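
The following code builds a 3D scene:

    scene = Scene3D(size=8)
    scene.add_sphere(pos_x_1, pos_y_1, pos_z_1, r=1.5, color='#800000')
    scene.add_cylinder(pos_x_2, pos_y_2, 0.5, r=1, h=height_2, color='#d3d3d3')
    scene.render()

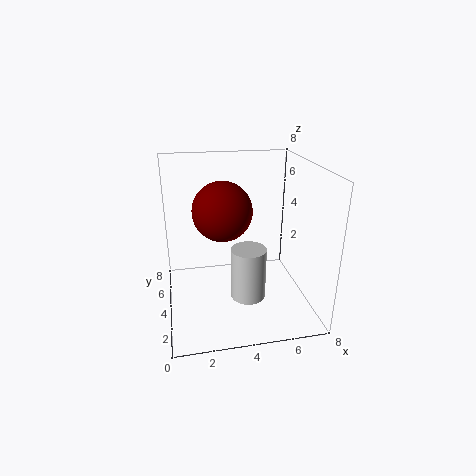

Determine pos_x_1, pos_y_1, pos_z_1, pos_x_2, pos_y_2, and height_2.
pos_x_1 = 3
pos_y_1 = 3
pos_z_1 = 6
pos_x_2 = 4.5
pos_y_2 = 3.5
height_2 = 3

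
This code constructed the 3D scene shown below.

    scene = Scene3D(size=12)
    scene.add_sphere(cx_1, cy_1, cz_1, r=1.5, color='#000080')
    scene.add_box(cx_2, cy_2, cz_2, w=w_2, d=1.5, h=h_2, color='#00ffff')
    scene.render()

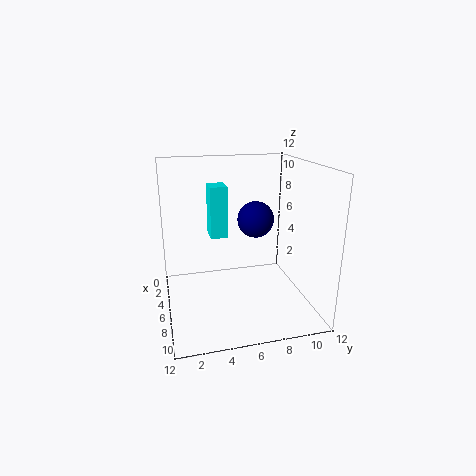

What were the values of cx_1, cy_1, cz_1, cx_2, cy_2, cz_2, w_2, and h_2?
cx_1 = 6; cy_1 = 7.5; cz_1 = 7.5; cx_2 = 2.5; cy_2 = 4; cz_2 = 5.5; w_2 = 2; h_2 = 4.5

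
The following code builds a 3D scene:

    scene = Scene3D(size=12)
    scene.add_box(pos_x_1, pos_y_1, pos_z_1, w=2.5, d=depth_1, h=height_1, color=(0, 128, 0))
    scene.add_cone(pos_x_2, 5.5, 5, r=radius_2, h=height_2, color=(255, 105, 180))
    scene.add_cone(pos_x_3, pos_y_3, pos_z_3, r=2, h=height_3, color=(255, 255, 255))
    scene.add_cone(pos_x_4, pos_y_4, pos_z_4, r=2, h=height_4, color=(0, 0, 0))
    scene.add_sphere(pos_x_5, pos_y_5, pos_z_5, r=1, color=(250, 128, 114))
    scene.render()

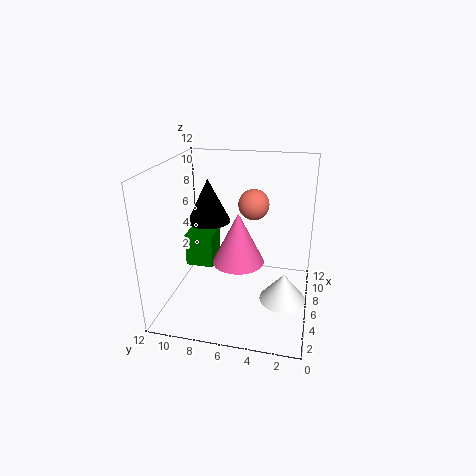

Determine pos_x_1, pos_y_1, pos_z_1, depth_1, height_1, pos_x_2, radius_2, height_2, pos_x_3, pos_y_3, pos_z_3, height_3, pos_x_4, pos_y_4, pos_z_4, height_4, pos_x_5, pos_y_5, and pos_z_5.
pos_x_1 = 6.5, pos_y_1 = 8.5, pos_z_1 = 2.5, depth_1 = 2.5, height_1 = 3, pos_x_2 = 4, radius_2 = 2, height_2 = 4, pos_x_3 = 6, pos_y_3 = 2, pos_z_3 = 0.5, height_3 = 2.5, pos_x_4 = 9, pos_y_4 = 9.5, pos_z_4 = 6, height_4 = 4, pos_x_5 = 2, pos_y_5 = 4, pos_z_5 = 10.5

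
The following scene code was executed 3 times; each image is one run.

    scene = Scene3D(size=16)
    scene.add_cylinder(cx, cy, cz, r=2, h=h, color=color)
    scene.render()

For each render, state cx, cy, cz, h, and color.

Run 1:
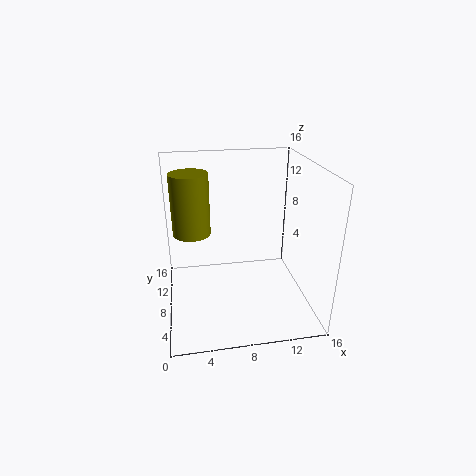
cx = 3
cy = 8
cz = 9
h = 6.5
color = 'olive'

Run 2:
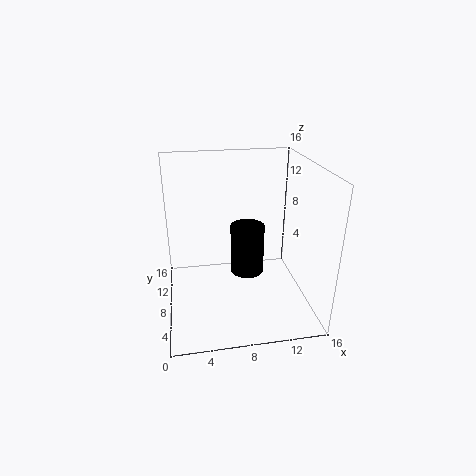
cx = 9.5
cy = 10
cz = 2.5
h = 6
color = 'black'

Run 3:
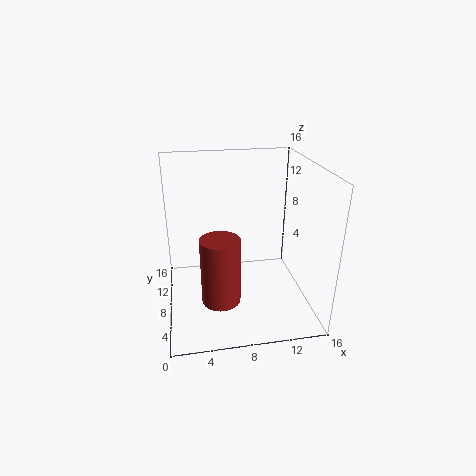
cx = 5.5
cy = 4
cz = 3
h = 7
color = 'brown'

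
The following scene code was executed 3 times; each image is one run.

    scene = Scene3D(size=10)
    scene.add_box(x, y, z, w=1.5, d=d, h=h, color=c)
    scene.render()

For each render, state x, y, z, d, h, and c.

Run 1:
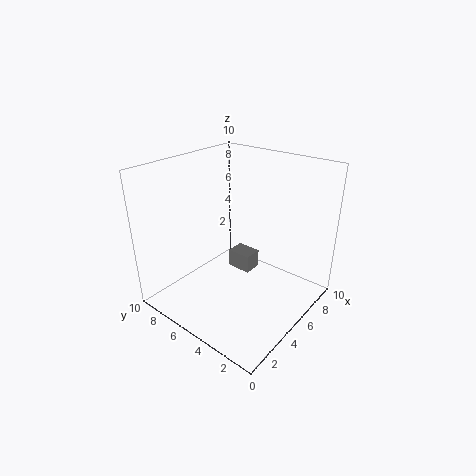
x = 7.5
y = 6
z = 0.25
d = 2
h = 1.5
c = 'gray'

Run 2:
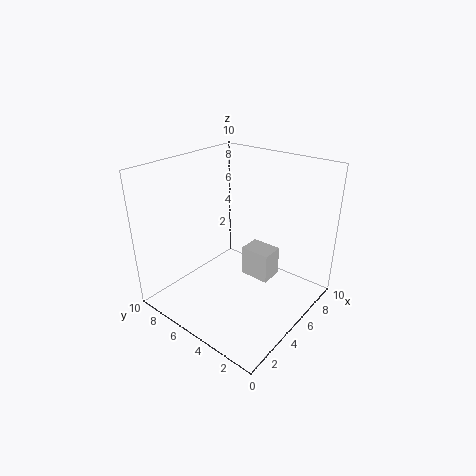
x = 4.5
y = 2.25
z = 2.75
d = 2
h = 2
c = 'lightgray'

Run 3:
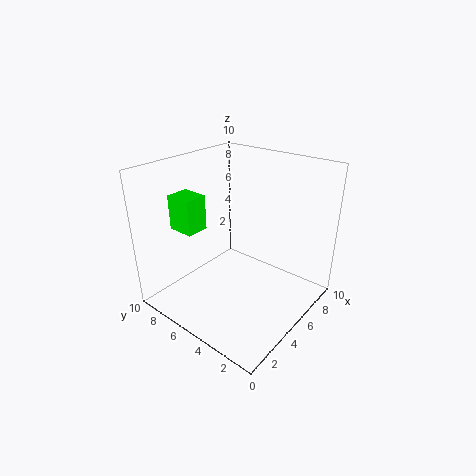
x = 1.5
y = 6
z = 6.25
d = 1.75
h = 2.25
c = 'lime'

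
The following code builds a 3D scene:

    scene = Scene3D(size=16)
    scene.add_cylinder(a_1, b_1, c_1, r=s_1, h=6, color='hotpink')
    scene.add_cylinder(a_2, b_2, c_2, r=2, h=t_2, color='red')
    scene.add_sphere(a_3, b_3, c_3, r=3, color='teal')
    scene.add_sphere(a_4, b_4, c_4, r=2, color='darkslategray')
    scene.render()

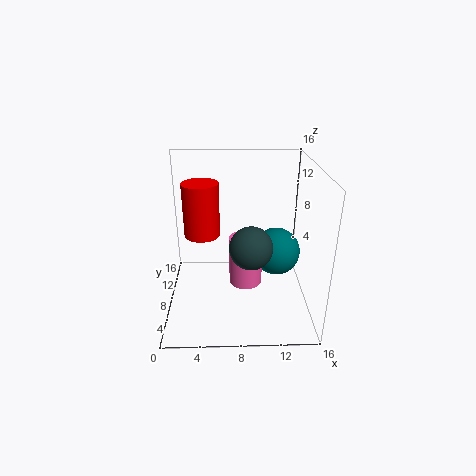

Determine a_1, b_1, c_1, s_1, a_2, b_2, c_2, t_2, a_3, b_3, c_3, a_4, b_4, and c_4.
a_1 = 9
b_1 = 10
c_1 = 1
s_1 = 2
a_2 = 4
b_2 = 9
c_2 = 8
t_2 = 6
a_3 = 13
b_3 = 12
c_3 = 4
a_4 = 9
b_4 = 2
c_4 = 10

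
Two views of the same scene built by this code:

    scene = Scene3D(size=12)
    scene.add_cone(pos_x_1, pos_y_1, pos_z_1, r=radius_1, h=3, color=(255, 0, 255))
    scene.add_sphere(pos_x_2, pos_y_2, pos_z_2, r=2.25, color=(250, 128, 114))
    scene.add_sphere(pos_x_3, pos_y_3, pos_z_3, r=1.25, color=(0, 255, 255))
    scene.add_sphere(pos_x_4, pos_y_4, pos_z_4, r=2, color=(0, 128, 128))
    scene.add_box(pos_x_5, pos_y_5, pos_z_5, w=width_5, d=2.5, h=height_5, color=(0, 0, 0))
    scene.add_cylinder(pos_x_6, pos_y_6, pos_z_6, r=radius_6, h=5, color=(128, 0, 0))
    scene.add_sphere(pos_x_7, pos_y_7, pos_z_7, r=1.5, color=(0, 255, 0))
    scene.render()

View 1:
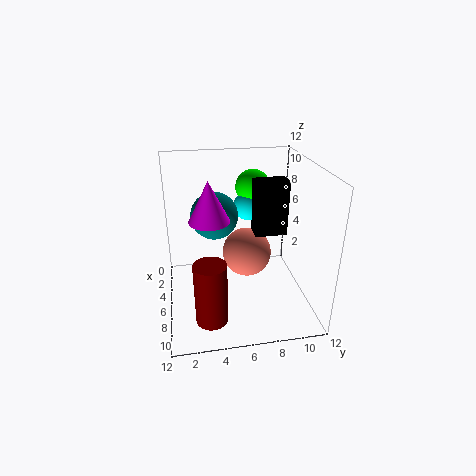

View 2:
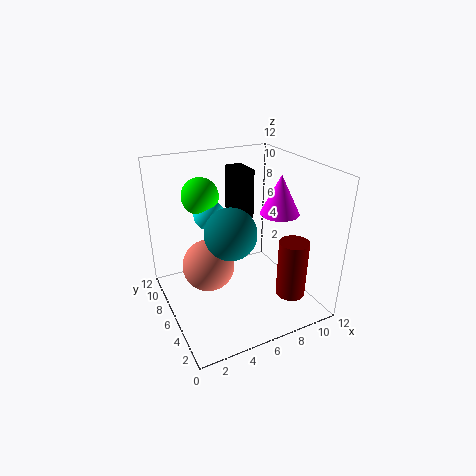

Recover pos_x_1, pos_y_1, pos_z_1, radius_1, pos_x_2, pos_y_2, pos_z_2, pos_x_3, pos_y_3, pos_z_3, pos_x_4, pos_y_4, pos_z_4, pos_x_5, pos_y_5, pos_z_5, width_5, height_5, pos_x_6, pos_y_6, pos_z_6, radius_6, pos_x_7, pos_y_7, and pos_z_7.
pos_x_1 = 8.25, pos_y_1 = 3.5, pos_z_1 = 8.75, radius_1 = 1.5, pos_x_2 = 3.75, pos_y_2 = 7.25, pos_z_2 = 3.25, pos_x_3 = 4, pos_y_3 = 7.25, pos_z_3 = 8, pos_x_4 = 4.5, pos_y_4 = 4.25, pos_z_4 = 7.5, pos_x_5 = 6.5, pos_y_5 = 7, pos_z_5 = 7, width_5 = 1.5, height_5 = 4.25, pos_x_6 = 9.75, pos_y_6 = 3.25, pos_z_6 = 1, radius_6 = 1.25, pos_x_7 = 3.5, pos_y_7 = 7.75, pos_z_7 = 9.5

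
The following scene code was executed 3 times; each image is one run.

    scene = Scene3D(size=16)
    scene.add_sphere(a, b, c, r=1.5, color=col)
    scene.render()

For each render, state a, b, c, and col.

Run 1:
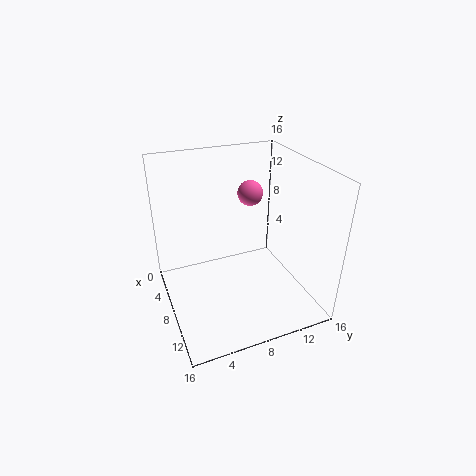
a = 4.5; b = 11; c = 11.5; col = 'hotpink'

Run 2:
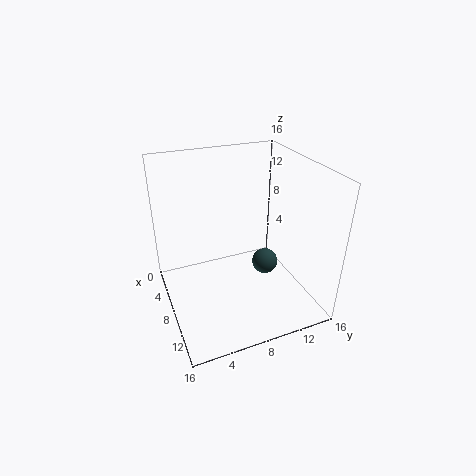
a = 8; b = 11.5; c = 4; col = 'darkslategray'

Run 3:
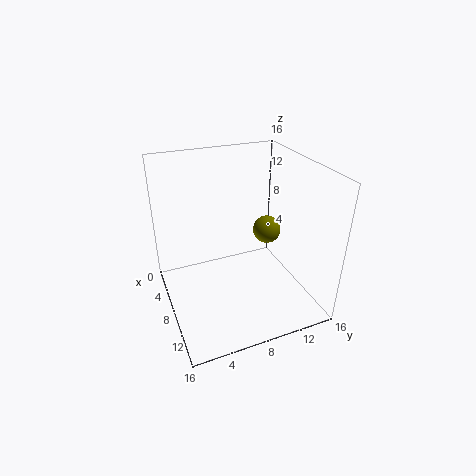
a = 9; b = 11; c = 9; col = 'olive'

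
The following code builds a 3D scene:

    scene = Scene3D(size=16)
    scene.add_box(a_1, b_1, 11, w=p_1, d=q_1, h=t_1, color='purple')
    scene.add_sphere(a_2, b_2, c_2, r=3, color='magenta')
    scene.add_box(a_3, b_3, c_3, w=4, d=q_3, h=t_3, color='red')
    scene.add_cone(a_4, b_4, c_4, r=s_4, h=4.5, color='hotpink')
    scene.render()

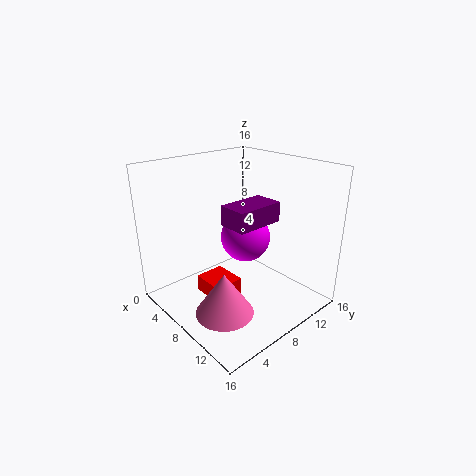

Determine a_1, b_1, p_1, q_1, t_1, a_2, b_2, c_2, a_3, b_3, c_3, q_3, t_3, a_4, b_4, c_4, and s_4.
a_1 = 9.5, b_1 = 4.5, p_1 = 3, q_1 = 5, t_1 = 2, a_2 = 6, b_2 = 11, c_2 = 6.5, a_3 = 4, b_3 = 5, c_3 = 0.5, q_3 = 3.5, t_3 = 2, a_4 = 11, b_4 = 3.5, c_4 = 2, s_4 = 3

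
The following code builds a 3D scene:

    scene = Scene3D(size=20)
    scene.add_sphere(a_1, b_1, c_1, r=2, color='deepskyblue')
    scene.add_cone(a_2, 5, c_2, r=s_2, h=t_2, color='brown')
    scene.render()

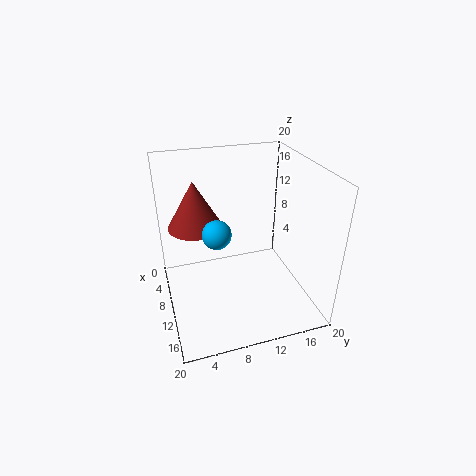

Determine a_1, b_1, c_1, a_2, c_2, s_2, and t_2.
a_1 = 10; b_1 = 7; c_1 = 11; a_2 = 5; c_2 = 10; s_2 = 4; t_2 = 7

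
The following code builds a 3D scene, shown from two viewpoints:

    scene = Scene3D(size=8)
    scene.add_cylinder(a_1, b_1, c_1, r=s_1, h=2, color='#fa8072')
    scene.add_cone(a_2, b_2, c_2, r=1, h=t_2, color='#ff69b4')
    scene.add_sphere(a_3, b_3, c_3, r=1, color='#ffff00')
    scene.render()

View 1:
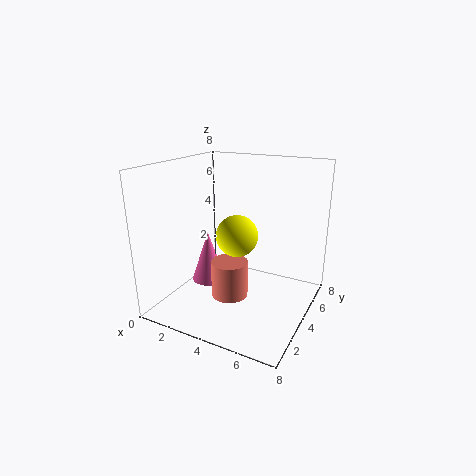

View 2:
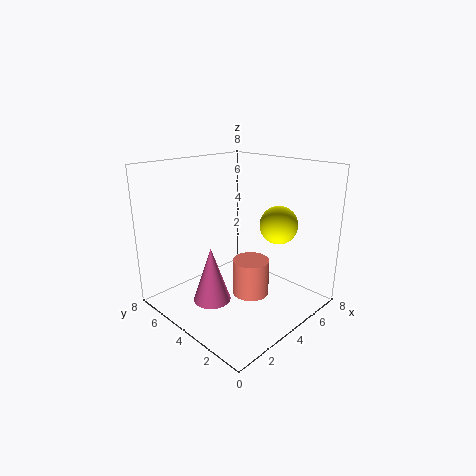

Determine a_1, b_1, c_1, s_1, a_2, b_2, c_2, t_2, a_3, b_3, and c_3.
a_1 = 4
b_1 = 3
c_1 = 1
s_1 = 1
a_2 = 2
b_2 = 4
c_2 = 1
t_2 = 3
a_3 = 5
b_3 = 2
c_3 = 5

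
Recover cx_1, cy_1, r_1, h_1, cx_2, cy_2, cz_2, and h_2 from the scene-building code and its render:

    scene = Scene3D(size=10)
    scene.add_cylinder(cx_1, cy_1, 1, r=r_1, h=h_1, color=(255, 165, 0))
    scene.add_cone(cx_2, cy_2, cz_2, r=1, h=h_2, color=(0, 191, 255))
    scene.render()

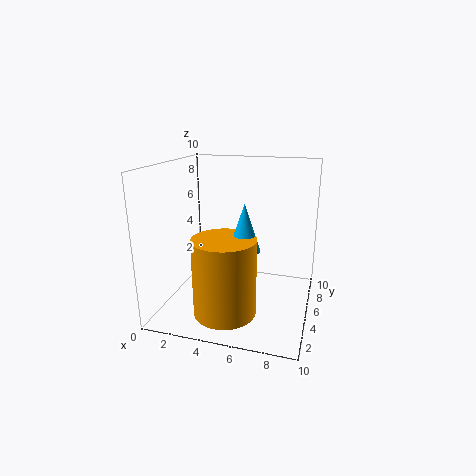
cx_1 = 5, cy_1 = 2, r_1 = 2, h_1 = 5, cx_2 = 6, cy_2 = 3, cz_2 = 5, h_2 = 3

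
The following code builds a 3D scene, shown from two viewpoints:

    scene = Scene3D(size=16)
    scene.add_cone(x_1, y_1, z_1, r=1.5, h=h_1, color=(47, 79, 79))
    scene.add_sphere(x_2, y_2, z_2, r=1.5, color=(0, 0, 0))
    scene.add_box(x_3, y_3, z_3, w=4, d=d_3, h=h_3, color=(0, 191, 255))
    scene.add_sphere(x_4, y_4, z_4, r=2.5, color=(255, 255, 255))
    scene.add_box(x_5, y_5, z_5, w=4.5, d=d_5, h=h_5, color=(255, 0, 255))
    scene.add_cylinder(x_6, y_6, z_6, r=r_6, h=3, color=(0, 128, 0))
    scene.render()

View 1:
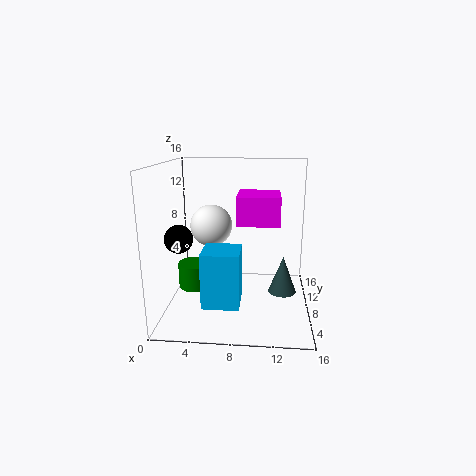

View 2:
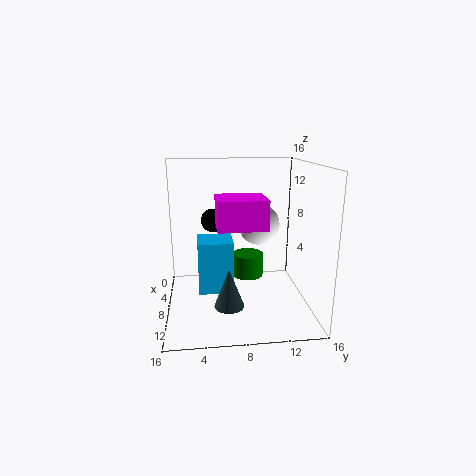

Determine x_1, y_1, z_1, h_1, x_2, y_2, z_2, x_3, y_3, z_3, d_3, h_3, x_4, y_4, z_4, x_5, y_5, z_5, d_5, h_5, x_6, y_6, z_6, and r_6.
x_1 = 13; y_1 = 6.5; z_1 = 2.5; h_1 = 4; x_2 = 2; y_2 = 5.5; z_2 = 8.5; x_3 = 4.5; y_3 = 3.5; z_3 = 1.5; d_3 = 4; h_3 = 6; x_4 = 4.5; y_4 = 11; z_4 = 8.5; x_5 = 8; y_5 = 5.5; z_5 = 10; d_5 = 5; h_5 = 3; x_6 = 2.5; y_6 = 10; z_6 = 1; r_6 = 2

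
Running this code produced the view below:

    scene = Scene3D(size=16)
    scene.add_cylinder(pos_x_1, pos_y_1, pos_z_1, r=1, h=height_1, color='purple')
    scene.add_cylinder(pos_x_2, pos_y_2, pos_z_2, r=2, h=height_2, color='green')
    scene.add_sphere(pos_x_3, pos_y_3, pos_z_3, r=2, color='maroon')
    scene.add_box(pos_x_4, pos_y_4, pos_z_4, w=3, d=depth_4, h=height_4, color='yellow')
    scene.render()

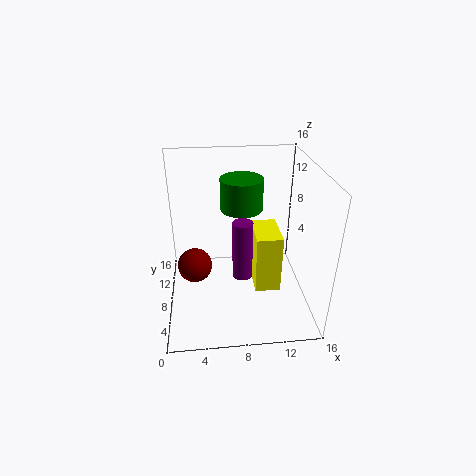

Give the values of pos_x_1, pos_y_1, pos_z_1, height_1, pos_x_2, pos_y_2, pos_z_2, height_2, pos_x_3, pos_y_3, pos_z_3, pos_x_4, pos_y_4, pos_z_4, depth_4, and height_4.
pos_x_1 = 8, pos_y_1 = 4, pos_z_1 = 6, height_1 = 6, pos_x_2 = 8, pos_y_2 = 5, pos_z_2 = 13, height_2 = 3, pos_x_3 = 3, pos_y_3 = 9, pos_z_3 = 4, pos_x_4 = 10, pos_y_4 = 7, pos_z_4 = 1, depth_4 = 5, height_4 = 7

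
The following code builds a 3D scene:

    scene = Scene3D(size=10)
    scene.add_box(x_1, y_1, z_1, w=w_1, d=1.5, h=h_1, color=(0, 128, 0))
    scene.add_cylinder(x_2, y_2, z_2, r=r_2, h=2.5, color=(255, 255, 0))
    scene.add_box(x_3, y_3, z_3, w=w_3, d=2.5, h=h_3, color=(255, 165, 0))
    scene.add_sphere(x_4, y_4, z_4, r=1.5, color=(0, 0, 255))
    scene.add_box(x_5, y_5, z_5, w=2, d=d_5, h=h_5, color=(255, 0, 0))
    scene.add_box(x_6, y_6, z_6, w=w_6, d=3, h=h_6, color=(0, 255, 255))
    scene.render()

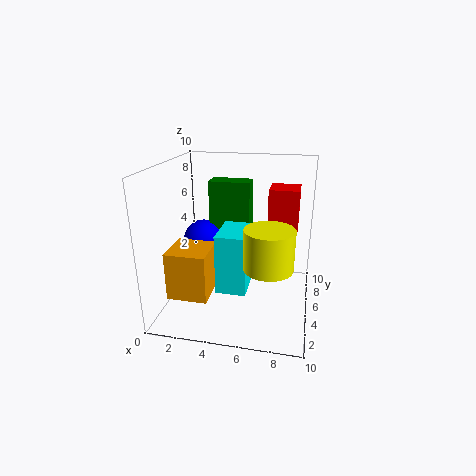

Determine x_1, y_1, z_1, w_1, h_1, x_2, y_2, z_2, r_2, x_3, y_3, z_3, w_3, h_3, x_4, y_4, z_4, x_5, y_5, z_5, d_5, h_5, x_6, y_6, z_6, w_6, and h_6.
x_1 = 2.5; y_1 = 6.5; z_1 = 4; w_1 = 3; h_1 = 4.5; x_2 = 7.5; y_2 = 2; z_2 = 4.5; r_2 = 1.5; x_3 = 1.5; y_3 = 0.5; z_3 = 2.5; w_3 = 2.5; h_3 = 3; x_4 = 2; y_4 = 6.5; z_4 = 4; x_5 = 7; y_5 = 5; z_5 = 5.5; d_5 = 2; h_5 = 3; x_6 = 4; y_6 = 2.5; z_6 = 2; w_6 = 2; h_6 = 4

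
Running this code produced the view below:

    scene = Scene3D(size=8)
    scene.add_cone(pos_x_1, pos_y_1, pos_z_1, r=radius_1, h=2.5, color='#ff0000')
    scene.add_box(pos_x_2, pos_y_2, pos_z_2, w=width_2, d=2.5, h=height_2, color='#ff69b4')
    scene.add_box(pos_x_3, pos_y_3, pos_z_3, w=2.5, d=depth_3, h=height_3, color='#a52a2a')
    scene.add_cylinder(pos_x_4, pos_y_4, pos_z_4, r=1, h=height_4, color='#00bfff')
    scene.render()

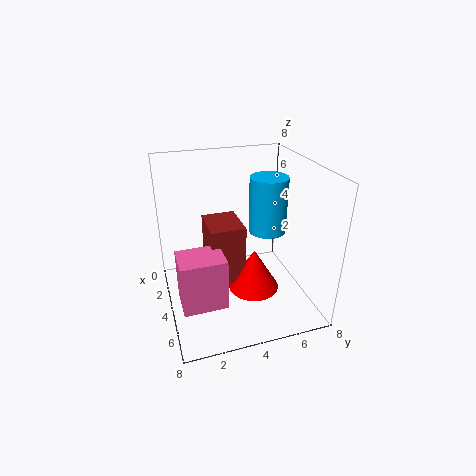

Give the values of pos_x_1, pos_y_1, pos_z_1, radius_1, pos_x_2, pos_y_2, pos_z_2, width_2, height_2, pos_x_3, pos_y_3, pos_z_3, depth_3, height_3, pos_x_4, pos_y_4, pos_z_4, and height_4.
pos_x_1 = 4, pos_y_1 = 5, pos_z_1 = 0.5, radius_1 = 1.5, pos_x_2 = 3.5, pos_y_2 = 0.5, pos_z_2 = 0.5, width_2 = 2, height_2 = 3, pos_x_3 = 1.5, pos_y_3 = 2.5, pos_z_3 = 1, depth_3 = 2, height_3 = 3.5, pos_x_4 = 4.5, pos_y_4 = 5.5, pos_z_4 = 4.5, height_4 = 3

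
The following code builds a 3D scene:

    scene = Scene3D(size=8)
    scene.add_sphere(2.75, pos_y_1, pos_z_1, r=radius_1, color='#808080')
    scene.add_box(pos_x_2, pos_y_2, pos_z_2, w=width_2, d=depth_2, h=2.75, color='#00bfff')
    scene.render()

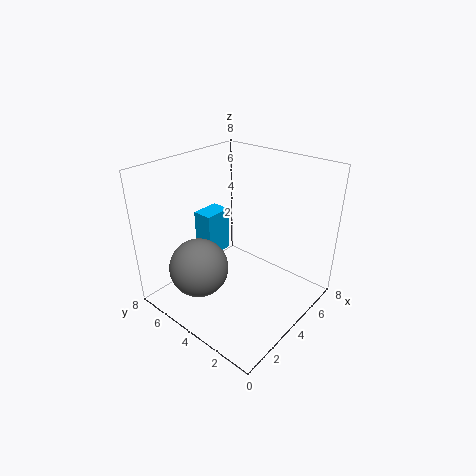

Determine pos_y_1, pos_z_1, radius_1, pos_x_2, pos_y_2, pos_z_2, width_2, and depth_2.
pos_y_1 = 6, pos_z_1 = 1.75, radius_1 = 1.75, pos_x_2 = 4, pos_y_2 = 6.25, pos_z_2 = 1.75, width_2 = 1.75, depth_2 = 1.25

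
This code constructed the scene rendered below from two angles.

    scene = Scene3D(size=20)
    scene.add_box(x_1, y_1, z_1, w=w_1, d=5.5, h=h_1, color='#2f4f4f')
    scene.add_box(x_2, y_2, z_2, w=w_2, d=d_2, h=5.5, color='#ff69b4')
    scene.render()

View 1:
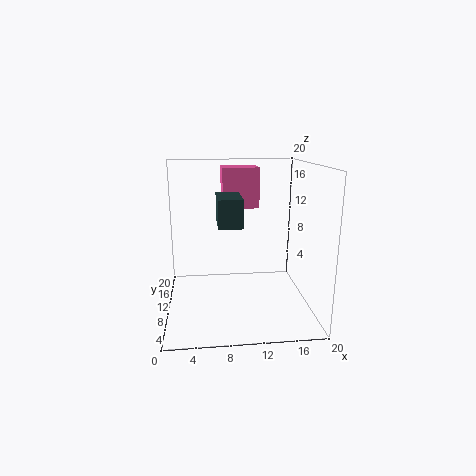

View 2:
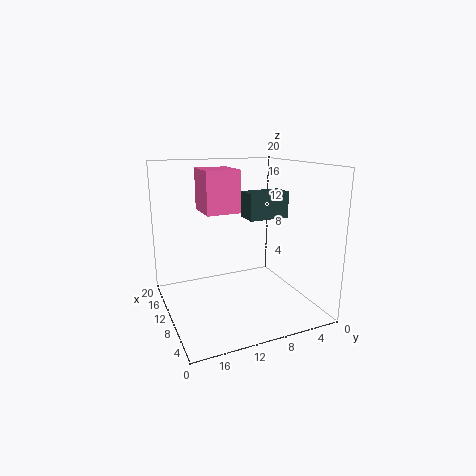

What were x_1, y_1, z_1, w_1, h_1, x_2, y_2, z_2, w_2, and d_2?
x_1 = 7; y_1 = 4; z_1 = 13; w_1 = 3; h_1 = 3.5; x_2 = 8; y_2 = 10.5; z_2 = 14; w_2 = 5; d_2 = 4.5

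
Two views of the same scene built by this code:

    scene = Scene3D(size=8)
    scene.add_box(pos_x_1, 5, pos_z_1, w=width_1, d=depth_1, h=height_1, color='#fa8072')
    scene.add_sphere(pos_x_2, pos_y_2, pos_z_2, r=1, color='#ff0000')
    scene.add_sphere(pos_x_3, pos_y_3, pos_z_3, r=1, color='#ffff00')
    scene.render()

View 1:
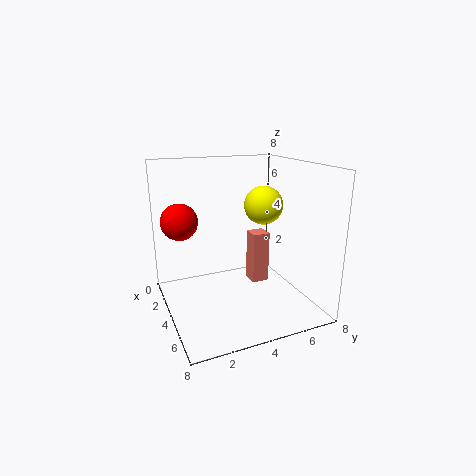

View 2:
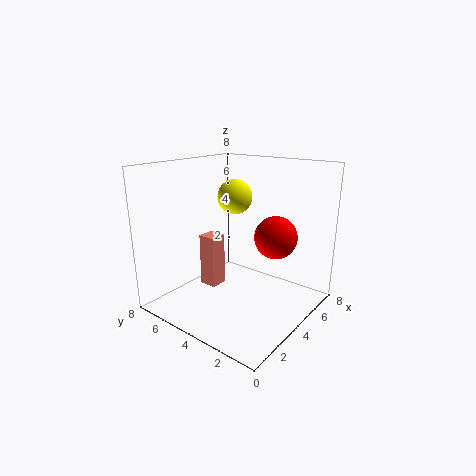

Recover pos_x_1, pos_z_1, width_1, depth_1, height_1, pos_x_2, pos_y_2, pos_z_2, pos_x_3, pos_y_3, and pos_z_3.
pos_x_1 = 3, pos_z_1 = 1, width_1 = 1, depth_1 = 1, height_1 = 3, pos_x_2 = 3, pos_y_2 = 1, pos_z_2 = 5, pos_x_3 = 5, pos_y_3 = 5, pos_z_3 = 6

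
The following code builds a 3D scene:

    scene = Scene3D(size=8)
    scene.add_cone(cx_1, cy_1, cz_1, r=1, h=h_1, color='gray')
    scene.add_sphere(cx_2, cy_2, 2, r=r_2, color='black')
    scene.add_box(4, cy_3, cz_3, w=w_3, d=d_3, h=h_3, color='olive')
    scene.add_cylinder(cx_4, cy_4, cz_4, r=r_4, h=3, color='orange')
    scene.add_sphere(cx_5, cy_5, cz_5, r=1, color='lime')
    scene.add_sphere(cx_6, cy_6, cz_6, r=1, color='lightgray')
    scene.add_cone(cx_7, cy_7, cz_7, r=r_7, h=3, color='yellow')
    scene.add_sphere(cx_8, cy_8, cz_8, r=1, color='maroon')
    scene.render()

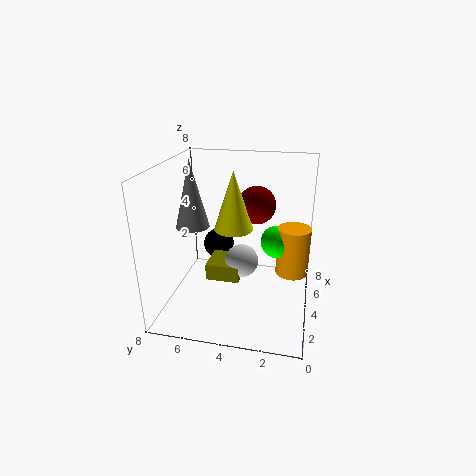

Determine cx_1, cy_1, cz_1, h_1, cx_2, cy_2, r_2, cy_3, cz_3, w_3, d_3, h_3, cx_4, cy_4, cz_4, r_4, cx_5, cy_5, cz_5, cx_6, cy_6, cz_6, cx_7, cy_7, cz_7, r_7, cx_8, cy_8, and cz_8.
cx_1 = 5, cy_1 = 7, cz_1 = 4, h_1 = 4, cx_2 = 7, cy_2 = 6, r_2 = 1, cy_3 = 4, cz_3 = 1, w_3 = 2, d_3 = 2, h_3 = 1, cx_4 = 6, cy_4 = 1, cz_4 = 1, r_4 = 1, cx_5 = 6, cy_5 = 2, cz_5 = 3, cx_6 = 5, cy_6 = 4, cz_6 = 2, cx_7 = 3, cy_7 = 4, cz_7 = 5, r_7 = 1, cx_8 = 4, cy_8 = 3, cz_8 = 6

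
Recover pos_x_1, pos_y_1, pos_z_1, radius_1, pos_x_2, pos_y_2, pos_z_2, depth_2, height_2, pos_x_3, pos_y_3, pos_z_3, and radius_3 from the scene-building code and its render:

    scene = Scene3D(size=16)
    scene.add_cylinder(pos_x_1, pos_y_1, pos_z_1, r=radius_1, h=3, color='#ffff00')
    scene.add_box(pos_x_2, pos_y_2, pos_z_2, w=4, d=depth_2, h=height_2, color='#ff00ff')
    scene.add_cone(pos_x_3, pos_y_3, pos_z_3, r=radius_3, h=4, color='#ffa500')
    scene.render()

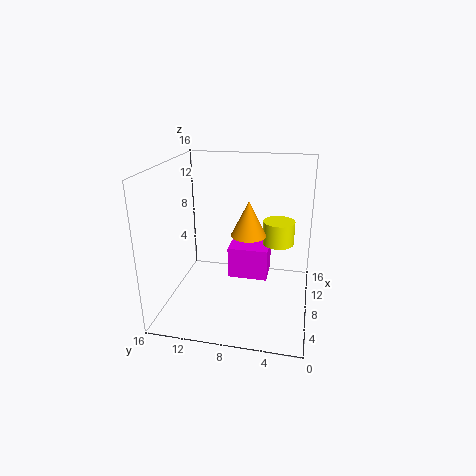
pos_x_1 = 14; pos_y_1 = 4; pos_z_1 = 5; radius_1 = 2; pos_x_2 = 11; pos_y_2 = 5; pos_z_2 = 1; depth_2 = 5; height_2 = 4; pos_x_3 = 9; pos_y_3 = 7; pos_z_3 = 8; radius_3 = 2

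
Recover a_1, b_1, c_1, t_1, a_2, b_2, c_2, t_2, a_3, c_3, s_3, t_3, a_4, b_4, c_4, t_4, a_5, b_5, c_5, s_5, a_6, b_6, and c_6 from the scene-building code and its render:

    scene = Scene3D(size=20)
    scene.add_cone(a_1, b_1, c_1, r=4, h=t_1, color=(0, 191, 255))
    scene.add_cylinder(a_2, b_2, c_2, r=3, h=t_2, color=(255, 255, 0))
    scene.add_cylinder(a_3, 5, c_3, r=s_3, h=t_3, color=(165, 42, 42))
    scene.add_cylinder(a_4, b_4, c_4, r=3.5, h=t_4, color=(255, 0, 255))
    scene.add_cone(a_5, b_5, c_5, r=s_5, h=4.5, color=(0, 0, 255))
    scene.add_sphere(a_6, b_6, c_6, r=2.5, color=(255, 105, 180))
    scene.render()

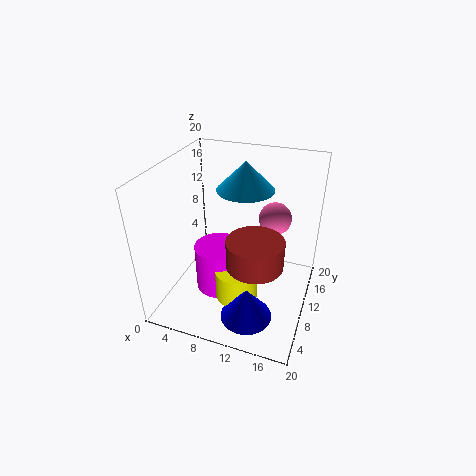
a_1 = 10; b_1 = 13; c_1 = 16; t_1 = 4; a_2 = 10.5; b_2 = 8; c_2 = 1.5; t_2 = 4.5; a_3 = 14; c_3 = 10; s_3 = 3.5; t_3 = 3.5; a_4 = 7; b_4 = 10; c_4 = 1; t_4 = 7; a_5 = 13; b_5 = 5; c_5 = 1; s_5 = 3.5; a_6 = 13.5; b_6 = 17; c_6 = 10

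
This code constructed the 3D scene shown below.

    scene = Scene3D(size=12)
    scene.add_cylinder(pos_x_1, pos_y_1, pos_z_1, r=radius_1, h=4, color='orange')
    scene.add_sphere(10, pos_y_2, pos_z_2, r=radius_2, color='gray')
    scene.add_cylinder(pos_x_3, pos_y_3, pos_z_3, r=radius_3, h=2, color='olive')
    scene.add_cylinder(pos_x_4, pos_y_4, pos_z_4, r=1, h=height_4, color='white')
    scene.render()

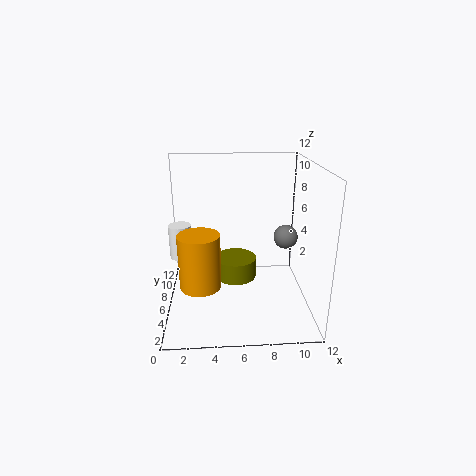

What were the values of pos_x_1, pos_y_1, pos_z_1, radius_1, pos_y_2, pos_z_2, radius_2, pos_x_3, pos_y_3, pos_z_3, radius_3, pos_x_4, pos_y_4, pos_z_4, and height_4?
pos_x_1 = 3
pos_y_1 = 2
pos_z_1 = 4
radius_1 = 1.5
pos_y_2 = 6
pos_z_2 = 6
radius_2 = 1
pos_x_3 = 6
pos_y_3 = 9.5
pos_z_3 = 0.5
radius_3 = 2
pos_x_4 = 1
pos_y_4 = 8
pos_z_4 = 3.5
height_4 = 3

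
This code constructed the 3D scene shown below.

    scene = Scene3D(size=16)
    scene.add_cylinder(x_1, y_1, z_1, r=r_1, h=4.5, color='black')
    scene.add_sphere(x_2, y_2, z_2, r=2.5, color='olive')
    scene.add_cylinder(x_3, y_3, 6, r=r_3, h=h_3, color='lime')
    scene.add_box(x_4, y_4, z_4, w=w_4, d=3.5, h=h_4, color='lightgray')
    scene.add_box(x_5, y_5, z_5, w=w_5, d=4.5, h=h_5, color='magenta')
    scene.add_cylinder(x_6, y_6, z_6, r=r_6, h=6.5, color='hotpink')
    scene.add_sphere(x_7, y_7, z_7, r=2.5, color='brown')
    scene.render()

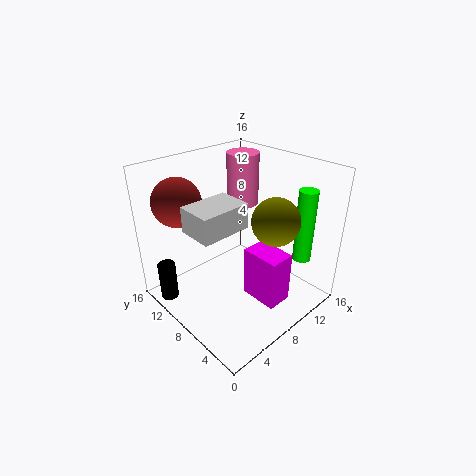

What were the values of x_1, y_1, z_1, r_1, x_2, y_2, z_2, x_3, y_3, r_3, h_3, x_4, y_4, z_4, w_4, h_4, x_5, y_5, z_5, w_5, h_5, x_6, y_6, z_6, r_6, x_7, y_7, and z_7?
x_1 = 1.5; y_1 = 13; z_1 = 0.5; r_1 = 1; x_2 = 9.5; y_2 = 4; z_2 = 11; x_3 = 12.5; y_3 = 2.5; r_3 = 1; h_3 = 8; x_4 = 1; y_4 = 4.5; z_4 = 11.5; w_4 = 5; h_4 = 2.5; x_5 = 8.5; y_5 = 3; z_5 = 0.5; w_5 = 3; h_5 = 6; x_6 = 13.5; y_6 = 13; z_6 = 9; r_6 = 2; x_7 = 2.5; y_7 = 11; z_7 = 13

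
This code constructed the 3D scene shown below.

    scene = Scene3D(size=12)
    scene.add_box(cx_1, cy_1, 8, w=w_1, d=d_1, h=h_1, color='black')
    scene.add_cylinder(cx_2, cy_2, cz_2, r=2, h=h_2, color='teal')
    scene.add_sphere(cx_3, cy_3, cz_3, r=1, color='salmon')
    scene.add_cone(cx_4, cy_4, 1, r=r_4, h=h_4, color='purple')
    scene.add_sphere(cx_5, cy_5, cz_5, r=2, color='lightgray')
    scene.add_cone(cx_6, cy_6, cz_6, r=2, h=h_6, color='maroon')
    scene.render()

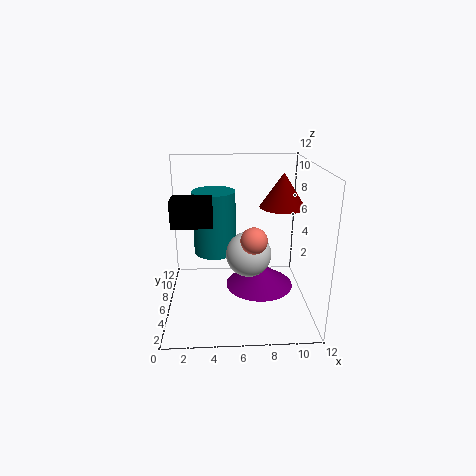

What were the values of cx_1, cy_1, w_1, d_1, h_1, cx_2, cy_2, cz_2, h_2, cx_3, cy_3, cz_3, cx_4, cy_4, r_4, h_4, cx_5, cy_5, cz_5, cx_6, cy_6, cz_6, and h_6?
cx_1 = 1; cy_1 = 3; w_1 = 3; d_1 = 2; h_1 = 2; cx_2 = 4; cy_2 = 10; cz_2 = 3; h_2 = 6; cx_3 = 7; cy_3 = 3; cz_3 = 7; cx_4 = 8; cy_4 = 7; r_4 = 3; h_4 = 2; cx_5 = 7; cy_5 = 7; cz_5 = 4; cx_6 = 10; cy_6 = 8; cz_6 = 8; h_6 = 3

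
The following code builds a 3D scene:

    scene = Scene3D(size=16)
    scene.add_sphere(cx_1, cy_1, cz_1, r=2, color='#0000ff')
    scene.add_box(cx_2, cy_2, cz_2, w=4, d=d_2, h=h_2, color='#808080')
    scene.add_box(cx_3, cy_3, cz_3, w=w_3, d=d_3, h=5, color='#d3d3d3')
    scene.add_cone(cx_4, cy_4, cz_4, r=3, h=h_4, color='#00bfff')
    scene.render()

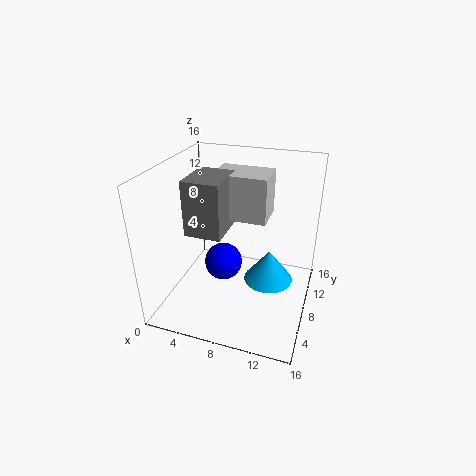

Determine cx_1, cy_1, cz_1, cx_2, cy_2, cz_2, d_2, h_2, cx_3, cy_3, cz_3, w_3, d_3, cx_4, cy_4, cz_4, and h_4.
cx_1 = 7
cy_1 = 6
cz_1 = 6
cx_2 = 3
cy_2 = 5
cz_2 = 9
d_2 = 5
h_2 = 6
cx_3 = 5
cy_3 = 8
cz_3 = 10
w_3 = 6
d_3 = 4
cx_4 = 11
cy_4 = 11
cz_4 = 1
h_4 = 4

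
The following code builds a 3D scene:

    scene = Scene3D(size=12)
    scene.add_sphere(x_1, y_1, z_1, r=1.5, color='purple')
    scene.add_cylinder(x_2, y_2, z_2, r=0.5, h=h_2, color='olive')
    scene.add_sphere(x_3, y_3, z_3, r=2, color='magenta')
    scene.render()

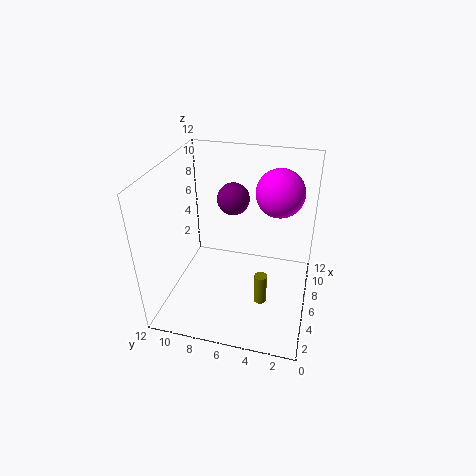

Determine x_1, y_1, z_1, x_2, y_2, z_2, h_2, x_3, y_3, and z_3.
x_1 = 10, y_1 = 7.5, z_1 = 7.5, x_2 = 3.5, y_2 = 3.5, z_2 = 2, h_2 = 2.5, x_3 = 8, y_3 = 3, z_3 = 9.5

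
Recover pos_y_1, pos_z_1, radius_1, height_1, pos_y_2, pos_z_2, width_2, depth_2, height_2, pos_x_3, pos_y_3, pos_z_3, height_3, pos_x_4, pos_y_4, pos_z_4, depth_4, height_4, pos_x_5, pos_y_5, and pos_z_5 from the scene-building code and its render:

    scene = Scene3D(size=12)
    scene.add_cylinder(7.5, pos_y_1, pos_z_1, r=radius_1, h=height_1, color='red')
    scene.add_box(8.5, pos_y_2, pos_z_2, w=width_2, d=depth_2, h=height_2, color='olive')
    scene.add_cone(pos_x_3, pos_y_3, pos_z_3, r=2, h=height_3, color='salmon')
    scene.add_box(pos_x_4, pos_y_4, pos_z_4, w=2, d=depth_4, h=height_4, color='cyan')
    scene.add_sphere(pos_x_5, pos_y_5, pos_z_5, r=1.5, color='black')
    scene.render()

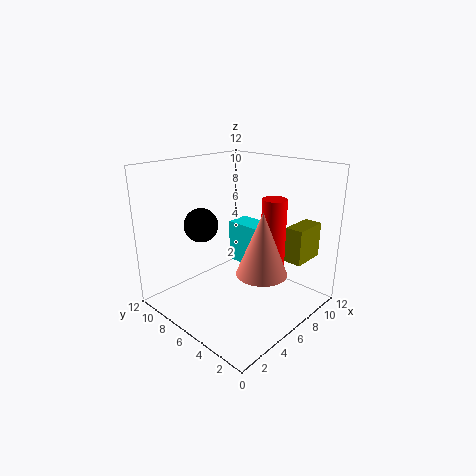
pos_y_1 = 3.5, pos_z_1 = 4, radius_1 = 1, height_1 = 5.5, pos_y_2 = 1.5, pos_z_2 = 4, width_2 = 3, depth_2 = 1.5, height_2 = 3, pos_x_3 = 5.5, pos_y_3 = 3, pos_z_3 = 4, height_3 = 5, pos_x_4 = 6.5, pos_y_4 = 4, pos_z_4 = 3.5, depth_4 = 3.5, height_4 = 3.5, pos_x_5 = 5, pos_y_5 = 9.5, pos_z_5 = 6.5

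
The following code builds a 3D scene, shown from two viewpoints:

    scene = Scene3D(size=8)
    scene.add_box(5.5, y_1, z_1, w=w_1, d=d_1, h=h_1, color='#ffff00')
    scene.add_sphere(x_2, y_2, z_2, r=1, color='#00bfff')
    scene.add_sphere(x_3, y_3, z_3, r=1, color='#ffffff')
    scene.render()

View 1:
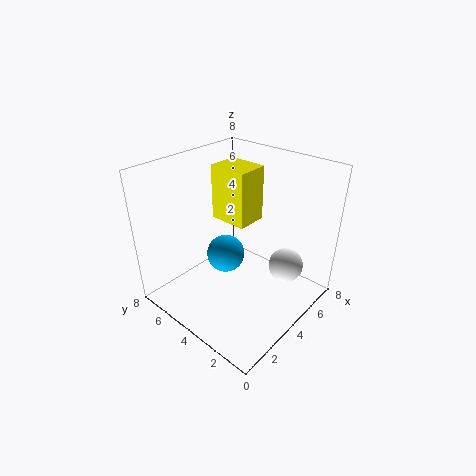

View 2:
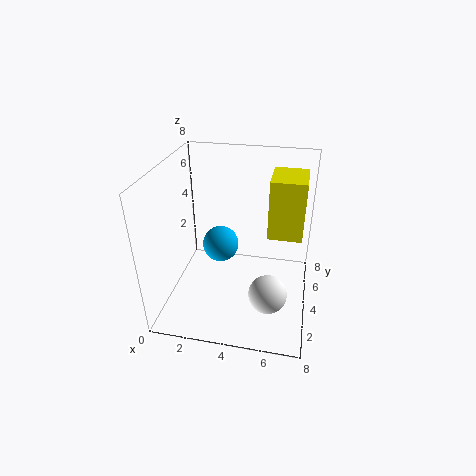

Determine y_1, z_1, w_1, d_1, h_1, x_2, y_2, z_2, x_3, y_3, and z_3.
y_1 = 5
z_1 = 3.5
w_1 = 2
d_1 = 2.5
h_1 = 3.5
x_2 = 3
y_2 = 4
z_2 = 3.5
x_3 = 6
y_3 = 2
z_3 = 2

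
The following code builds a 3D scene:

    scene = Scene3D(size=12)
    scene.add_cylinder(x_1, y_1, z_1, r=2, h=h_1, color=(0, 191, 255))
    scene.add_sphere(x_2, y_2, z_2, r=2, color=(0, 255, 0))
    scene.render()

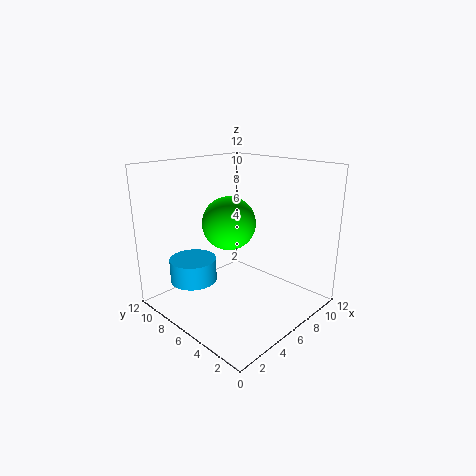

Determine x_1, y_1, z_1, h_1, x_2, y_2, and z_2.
x_1 = 3.5
y_1 = 9
z_1 = 2
h_1 = 2
x_2 = 4
y_2 = 5
z_2 = 8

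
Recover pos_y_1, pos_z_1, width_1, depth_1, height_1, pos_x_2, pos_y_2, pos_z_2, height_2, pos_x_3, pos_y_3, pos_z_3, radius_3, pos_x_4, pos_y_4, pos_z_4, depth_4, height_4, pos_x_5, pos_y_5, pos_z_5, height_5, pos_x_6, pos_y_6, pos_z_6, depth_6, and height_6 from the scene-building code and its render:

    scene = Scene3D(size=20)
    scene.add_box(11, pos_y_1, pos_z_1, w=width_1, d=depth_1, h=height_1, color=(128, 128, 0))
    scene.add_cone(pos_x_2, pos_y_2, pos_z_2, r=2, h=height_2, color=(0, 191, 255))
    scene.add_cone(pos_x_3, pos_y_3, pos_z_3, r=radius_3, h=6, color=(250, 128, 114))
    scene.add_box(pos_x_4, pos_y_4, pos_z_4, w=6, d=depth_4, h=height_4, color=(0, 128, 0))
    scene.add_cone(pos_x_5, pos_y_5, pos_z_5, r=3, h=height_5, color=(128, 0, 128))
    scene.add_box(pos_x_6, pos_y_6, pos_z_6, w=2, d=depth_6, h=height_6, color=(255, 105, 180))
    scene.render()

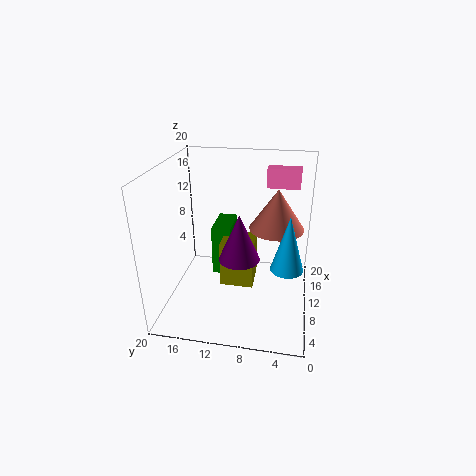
pos_y_1 = 8
pos_z_1 = 1
width_1 = 5
depth_1 = 5
height_1 = 7
pos_x_2 = 5
pos_y_2 = 3
pos_z_2 = 9
height_2 = 7
pos_x_3 = 14
pos_y_3 = 5
pos_z_3 = 10
radius_3 = 4
pos_x_4 = 14
pos_y_4 = 12
pos_z_4 = 1
depth_4 = 3
height_4 = 8
pos_x_5 = 11
pos_y_5 = 10
pos_z_5 = 6
height_5 = 7
pos_x_6 = 17
pos_y_6 = 2
pos_z_6 = 15
depth_6 = 5
height_6 = 3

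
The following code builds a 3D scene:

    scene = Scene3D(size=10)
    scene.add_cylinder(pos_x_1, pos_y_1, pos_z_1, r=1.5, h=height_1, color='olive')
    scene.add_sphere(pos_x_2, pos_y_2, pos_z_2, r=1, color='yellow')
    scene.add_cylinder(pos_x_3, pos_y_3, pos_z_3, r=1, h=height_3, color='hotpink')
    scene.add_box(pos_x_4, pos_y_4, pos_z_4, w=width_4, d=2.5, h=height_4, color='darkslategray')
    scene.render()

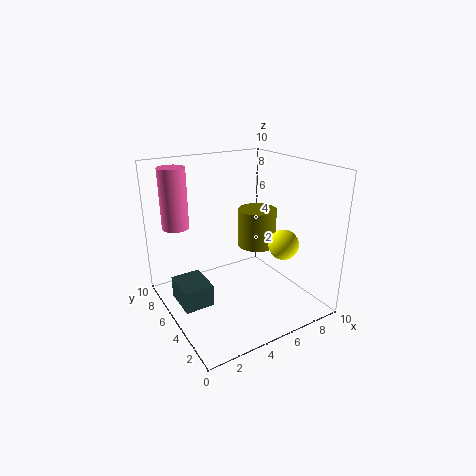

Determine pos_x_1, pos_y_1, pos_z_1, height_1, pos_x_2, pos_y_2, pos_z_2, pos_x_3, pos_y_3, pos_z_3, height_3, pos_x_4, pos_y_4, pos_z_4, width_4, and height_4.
pos_x_1 = 8, pos_y_1 = 7, pos_z_1 = 3, height_1 = 3, pos_x_2 = 7, pos_y_2 = 2.5, pos_z_2 = 5, pos_x_3 = 2, pos_y_3 = 9, pos_z_3 = 5, height_3 = 4.5, pos_x_4 = 0.5, pos_y_4 = 4, pos_z_4 = 1, width_4 = 2, height_4 = 1.5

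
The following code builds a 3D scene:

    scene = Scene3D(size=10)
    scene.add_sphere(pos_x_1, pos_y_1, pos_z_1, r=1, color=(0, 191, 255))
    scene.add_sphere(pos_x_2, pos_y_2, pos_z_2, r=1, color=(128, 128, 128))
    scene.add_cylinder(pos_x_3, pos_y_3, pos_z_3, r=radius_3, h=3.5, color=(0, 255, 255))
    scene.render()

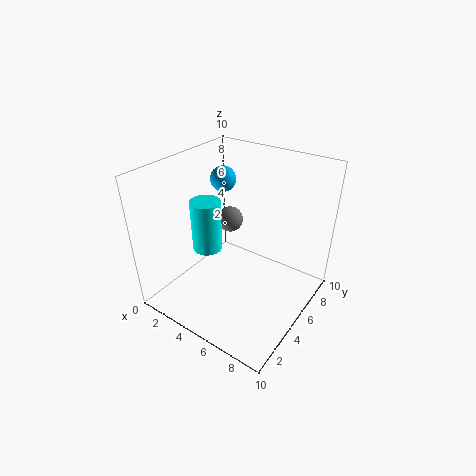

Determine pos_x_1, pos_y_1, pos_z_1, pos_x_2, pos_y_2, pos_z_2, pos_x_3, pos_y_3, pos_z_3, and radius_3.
pos_x_1 = 1.5
pos_y_1 = 8
pos_z_1 = 7.5
pos_x_2 = 2.5
pos_y_2 = 7.5
pos_z_2 = 4.5
pos_x_3 = 3.5
pos_y_3 = 3.5
pos_z_3 = 4.5
radius_3 = 1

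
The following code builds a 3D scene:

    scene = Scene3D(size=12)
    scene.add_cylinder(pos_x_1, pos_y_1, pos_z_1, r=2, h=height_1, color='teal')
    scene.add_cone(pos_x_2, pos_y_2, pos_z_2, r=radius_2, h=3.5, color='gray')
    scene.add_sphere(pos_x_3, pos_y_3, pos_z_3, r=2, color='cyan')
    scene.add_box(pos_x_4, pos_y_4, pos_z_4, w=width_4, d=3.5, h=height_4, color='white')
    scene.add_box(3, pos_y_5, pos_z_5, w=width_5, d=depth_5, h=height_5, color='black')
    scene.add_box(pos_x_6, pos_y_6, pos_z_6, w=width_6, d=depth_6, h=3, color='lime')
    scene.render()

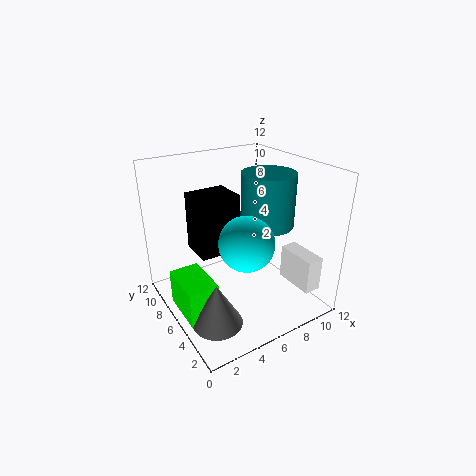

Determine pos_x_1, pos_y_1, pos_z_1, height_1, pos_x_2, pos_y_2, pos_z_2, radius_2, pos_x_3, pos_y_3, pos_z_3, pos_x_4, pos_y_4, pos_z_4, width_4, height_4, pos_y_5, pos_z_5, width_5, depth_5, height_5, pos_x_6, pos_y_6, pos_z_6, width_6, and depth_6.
pos_x_1 = 7
pos_y_1 = 3.5
pos_z_1 = 8
height_1 = 4
pos_x_2 = 2.5
pos_y_2 = 3.5
pos_z_2 = 0.5
radius_2 = 2
pos_x_3 = 4.5
pos_y_3 = 2.5
pos_z_3 = 7.5
pos_x_4 = 10
pos_y_4 = 1.5
pos_z_4 = 1.5
width_4 = 1.5
height_4 = 3
pos_y_5 = 6.5
pos_z_5 = 4.5
width_5 = 3.5
depth_5 = 3
height_5 = 5
pos_x_6 = 0.5
pos_y_6 = 4
pos_z_6 = 0.5
width_6 = 2.5
depth_6 = 4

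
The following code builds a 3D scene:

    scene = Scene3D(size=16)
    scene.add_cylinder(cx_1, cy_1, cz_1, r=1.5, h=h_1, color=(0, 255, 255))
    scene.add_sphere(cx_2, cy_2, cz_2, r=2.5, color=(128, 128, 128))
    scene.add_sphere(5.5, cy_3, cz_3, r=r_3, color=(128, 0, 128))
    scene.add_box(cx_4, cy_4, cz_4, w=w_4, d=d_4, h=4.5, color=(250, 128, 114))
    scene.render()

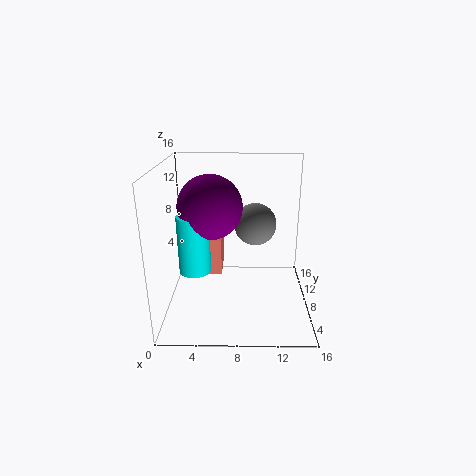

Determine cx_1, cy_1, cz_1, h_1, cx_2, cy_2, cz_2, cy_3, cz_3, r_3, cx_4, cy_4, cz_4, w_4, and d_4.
cx_1 = 4; cy_1 = 2.5; cz_1 = 7; h_1 = 5.5; cx_2 = 10; cy_2 = 11; cz_2 = 8.5; cy_3 = 3.5; cz_3 = 13; r_3 = 3; cx_4 = 4; cy_4 = 9.5; cz_4 = 2.5; w_4 = 2; d_4 = 4.5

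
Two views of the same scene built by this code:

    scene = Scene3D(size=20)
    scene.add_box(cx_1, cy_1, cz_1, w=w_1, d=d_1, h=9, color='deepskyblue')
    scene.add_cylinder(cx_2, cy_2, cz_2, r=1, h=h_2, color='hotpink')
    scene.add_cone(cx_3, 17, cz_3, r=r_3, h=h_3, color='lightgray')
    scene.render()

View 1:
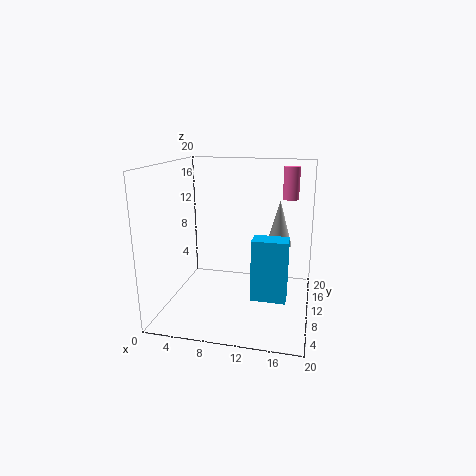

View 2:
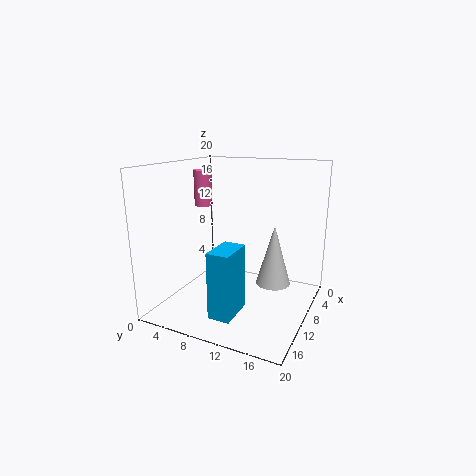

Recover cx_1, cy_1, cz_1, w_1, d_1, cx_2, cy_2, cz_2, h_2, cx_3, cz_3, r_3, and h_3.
cx_1 = 12; cy_1 = 9; cz_1 = 1; w_1 = 5; d_1 = 3; cx_2 = 17; cy_2 = 9; cz_2 = 16; h_2 = 4; cx_3 = 15; cz_3 = 7; r_3 = 2; h_3 = 7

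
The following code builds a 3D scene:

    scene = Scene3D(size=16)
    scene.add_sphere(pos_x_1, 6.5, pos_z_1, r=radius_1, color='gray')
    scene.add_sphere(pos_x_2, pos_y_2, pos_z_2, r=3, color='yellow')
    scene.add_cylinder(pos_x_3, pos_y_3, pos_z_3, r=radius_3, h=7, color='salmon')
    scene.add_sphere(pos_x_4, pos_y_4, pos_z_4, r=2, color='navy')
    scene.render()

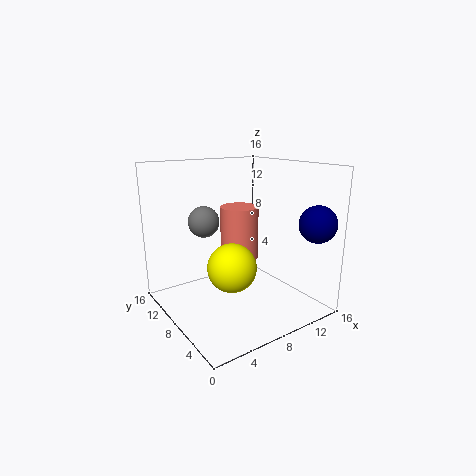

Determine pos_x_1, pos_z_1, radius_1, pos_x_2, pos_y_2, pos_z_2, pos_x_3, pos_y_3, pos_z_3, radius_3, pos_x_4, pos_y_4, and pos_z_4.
pos_x_1 = 3, pos_z_1 = 11, radius_1 = 1.5, pos_x_2 = 8.5, pos_y_2 = 10, pos_z_2 = 3.5, pos_x_3 = 12, pos_y_3 = 13.5, pos_z_3 = 3, radius_3 = 2.5, pos_x_4 = 14, pos_y_4 = 2, pos_z_4 = 10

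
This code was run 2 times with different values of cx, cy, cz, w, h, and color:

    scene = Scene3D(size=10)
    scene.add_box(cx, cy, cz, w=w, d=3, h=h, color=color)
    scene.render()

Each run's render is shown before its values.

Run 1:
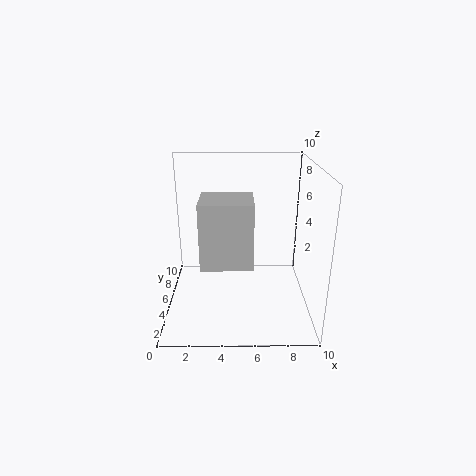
cx = 2.5, cy = 3, cz = 3.5, w = 3.5, h = 4.5, color = 'lightgray'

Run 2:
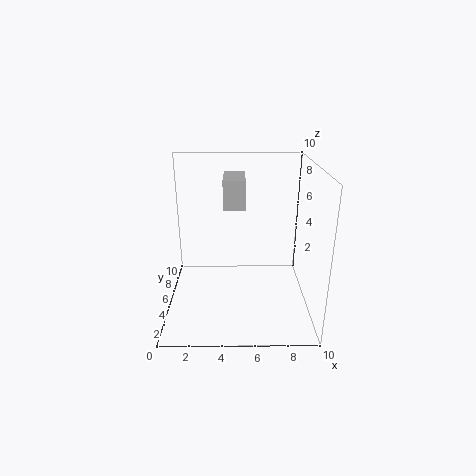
cx = 4, cy = 5, cz = 7, w = 1.5, h = 2, color = 'lightgray'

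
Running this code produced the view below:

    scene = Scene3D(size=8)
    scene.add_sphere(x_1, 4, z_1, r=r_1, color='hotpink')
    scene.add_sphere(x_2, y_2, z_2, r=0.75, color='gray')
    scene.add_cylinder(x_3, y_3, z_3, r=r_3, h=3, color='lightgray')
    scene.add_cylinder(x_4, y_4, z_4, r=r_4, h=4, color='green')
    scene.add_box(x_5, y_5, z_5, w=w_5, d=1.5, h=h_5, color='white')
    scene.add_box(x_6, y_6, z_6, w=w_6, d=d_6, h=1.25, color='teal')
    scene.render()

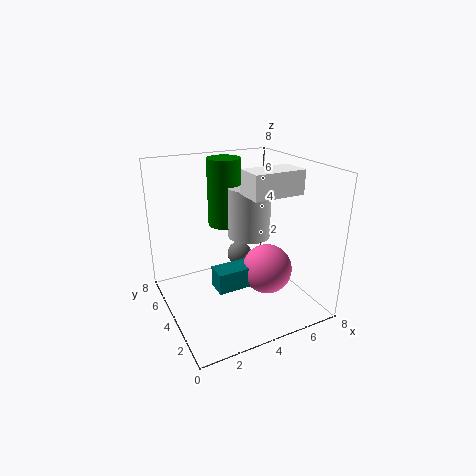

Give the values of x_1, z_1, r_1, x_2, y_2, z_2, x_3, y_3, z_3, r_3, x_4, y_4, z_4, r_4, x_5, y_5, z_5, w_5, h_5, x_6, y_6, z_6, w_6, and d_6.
x_1 = 6; z_1 = 1.5; r_1 = 1.5; x_2 = 5; y_2 = 5.75; z_2 = 2; x_3 = 5.25; y_3 = 5; z_3 = 3.5; r_3 = 1.25; x_4 = 4.25; y_4 = 6.25; z_4 = 4; r_4 = 1; x_5 = 3.75; y_5 = 1.75; z_5 = 6.75; w_5 = 2.75; h_5 = 1.25; x_6 = 2.75; y_6 = 3.75; z_6 = 0.75; w_6 = 2.5; d_6 = 1.25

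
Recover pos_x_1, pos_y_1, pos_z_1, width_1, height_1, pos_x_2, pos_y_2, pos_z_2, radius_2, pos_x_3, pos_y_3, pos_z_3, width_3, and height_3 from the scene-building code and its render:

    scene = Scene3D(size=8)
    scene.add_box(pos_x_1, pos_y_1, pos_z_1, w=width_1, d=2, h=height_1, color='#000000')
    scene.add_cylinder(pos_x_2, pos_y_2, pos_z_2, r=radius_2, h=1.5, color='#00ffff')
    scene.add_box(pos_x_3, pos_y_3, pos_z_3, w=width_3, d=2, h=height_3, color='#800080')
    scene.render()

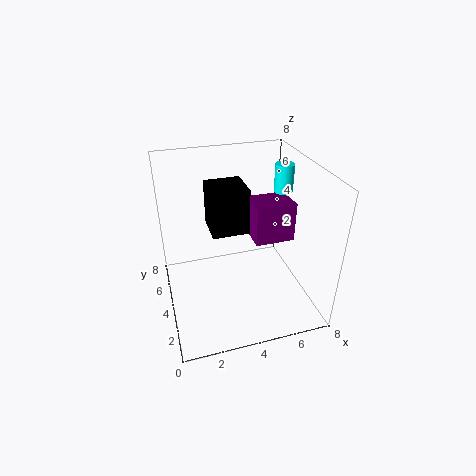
pos_x_1 = 2.5
pos_y_1 = 3.5
pos_z_1 = 4.5
width_1 = 2
height_1 = 2.5
pos_x_2 = 6.5
pos_y_2 = 4
pos_z_2 = 6.5
radius_2 = 0.5
pos_x_3 = 5.5
pos_y_3 = 5
pos_z_3 = 2.5
width_3 = 2.5
height_3 = 2.5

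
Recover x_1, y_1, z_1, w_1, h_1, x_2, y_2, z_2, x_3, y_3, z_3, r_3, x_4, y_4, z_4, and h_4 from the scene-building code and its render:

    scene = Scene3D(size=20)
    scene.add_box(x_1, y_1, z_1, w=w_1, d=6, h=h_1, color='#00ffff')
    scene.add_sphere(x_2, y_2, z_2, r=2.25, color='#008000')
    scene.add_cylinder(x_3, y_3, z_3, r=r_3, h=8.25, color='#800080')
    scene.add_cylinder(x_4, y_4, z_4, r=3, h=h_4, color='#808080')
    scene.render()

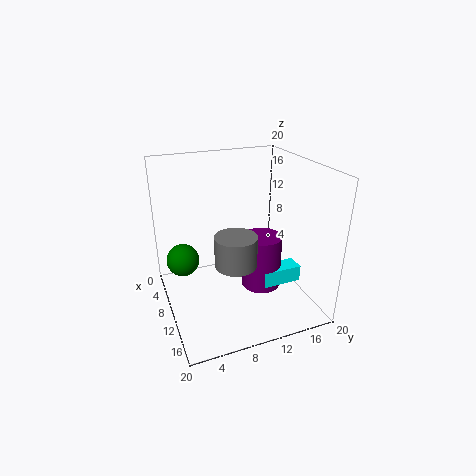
x_1 = 8.75
y_1 = 13.75
z_1 = 1.5
w_1 = 2.75
h_1 = 2.5
x_2 = 8
y_2 = 2.5
z_2 = 7
x_3 = 8.5
y_3 = 14.5
z_3 = 0.5
r_3 = 3
x_4 = 10.5
y_4 = 9.5
z_4 = 6
h_4 = 4.5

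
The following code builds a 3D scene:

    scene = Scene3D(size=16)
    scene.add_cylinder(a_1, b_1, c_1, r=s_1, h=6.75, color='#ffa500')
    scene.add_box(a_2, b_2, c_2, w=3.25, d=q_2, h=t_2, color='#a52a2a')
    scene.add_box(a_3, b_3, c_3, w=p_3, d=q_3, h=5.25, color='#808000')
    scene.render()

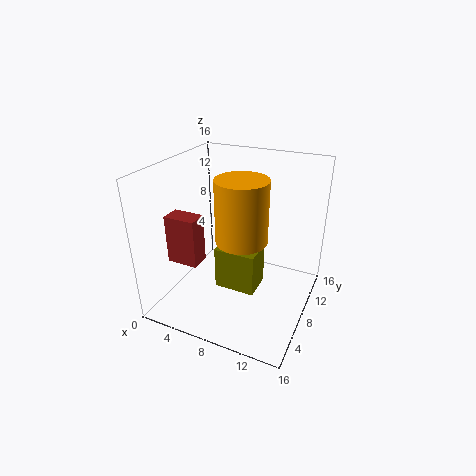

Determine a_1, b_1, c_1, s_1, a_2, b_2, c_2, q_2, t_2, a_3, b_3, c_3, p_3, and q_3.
a_1 = 9; b_1 = 6.75; c_1 = 8.5; s_1 = 2.75; a_2 = 2.75; b_2 = 2.25; c_2 = 7; q_2 = 2; t_2 = 5; a_3 = 4.75; b_3 = 8.25; c_3 = 0.25; p_3 = 5; q_3 = 3.75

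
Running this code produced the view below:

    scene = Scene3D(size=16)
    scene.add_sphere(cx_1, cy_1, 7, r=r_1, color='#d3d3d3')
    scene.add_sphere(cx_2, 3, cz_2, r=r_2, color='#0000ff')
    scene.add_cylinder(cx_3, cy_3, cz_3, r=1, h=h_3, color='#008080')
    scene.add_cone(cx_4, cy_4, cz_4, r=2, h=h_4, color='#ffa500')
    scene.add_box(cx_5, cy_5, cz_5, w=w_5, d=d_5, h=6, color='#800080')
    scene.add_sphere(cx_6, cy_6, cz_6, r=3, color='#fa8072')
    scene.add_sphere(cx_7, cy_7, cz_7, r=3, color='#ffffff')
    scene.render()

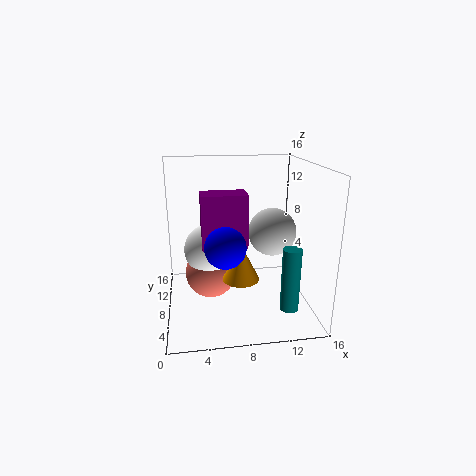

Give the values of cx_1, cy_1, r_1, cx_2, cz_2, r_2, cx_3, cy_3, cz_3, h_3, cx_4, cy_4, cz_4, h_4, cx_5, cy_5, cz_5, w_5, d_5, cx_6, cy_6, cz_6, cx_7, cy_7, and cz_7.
cx_1 = 13; cy_1 = 12; r_1 = 3; cx_2 = 6; cz_2 = 9; r_2 = 2; cx_3 = 13; cy_3 = 4; cz_3 = 1; h_3 = 7; cx_4 = 8; cy_4 = 6; cz_4 = 4; h_4 = 4; cx_5 = 4; cy_5 = 7; cz_5 = 7; w_5 = 5; d_5 = 3; cx_6 = 5; cy_6 = 10; cz_6 = 3; cx_7 = 5; cy_7 = 10; cz_7 = 6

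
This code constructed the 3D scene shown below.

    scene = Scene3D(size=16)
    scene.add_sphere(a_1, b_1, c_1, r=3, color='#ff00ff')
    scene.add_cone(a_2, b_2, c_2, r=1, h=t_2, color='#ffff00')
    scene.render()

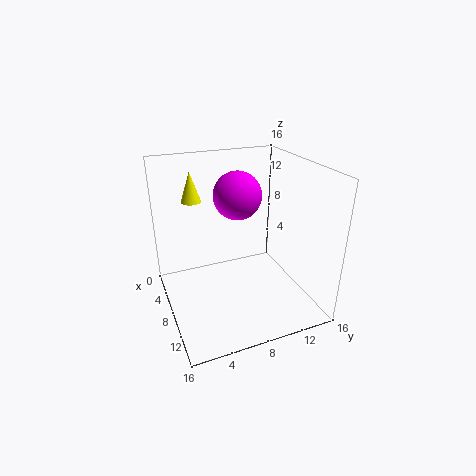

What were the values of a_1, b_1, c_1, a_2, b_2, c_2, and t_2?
a_1 = 3; b_1 = 10; c_1 = 11; a_2 = 8; b_2 = 3; c_2 = 13; t_2 = 3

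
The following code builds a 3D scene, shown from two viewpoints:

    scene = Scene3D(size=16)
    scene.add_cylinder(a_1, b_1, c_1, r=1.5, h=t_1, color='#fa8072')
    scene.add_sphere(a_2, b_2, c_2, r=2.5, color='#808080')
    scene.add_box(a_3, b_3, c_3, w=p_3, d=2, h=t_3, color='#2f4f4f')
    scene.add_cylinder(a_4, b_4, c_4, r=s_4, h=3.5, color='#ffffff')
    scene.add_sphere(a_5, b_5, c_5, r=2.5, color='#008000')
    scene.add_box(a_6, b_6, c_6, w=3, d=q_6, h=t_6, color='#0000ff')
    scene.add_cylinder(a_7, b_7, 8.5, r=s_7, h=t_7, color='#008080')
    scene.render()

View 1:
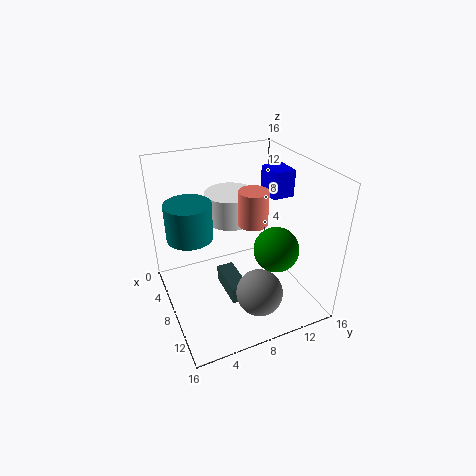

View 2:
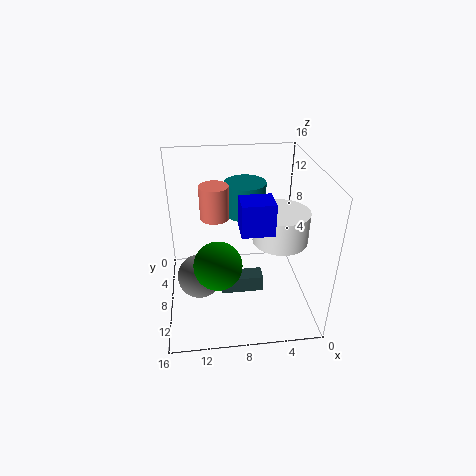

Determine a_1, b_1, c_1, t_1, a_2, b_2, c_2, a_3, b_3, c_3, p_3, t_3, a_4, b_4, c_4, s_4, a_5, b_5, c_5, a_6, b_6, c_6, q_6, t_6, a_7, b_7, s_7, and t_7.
a_1 = 10.5; b_1 = 8.5; c_1 = 11; t_1 = 3.5; a_2 = 12.5; b_2 = 8.5; c_2 = 3.5; a_3 = 5; b_3 = 6.5; c_3 = 0.5; p_3 = 5; t_3 = 2; a_4 = 3.5; b_4 = 9; c_4 = 8; s_4 = 3; a_5 = 10.5; b_5 = 11.5; c_5 = 7; a_6 = 5.5; b_6 = 12; c_6 = 12; q_6 = 2.5; t_6 = 3; a_7 = 6.5; b_7 = 3; s_7 = 2.5; t_7 = 4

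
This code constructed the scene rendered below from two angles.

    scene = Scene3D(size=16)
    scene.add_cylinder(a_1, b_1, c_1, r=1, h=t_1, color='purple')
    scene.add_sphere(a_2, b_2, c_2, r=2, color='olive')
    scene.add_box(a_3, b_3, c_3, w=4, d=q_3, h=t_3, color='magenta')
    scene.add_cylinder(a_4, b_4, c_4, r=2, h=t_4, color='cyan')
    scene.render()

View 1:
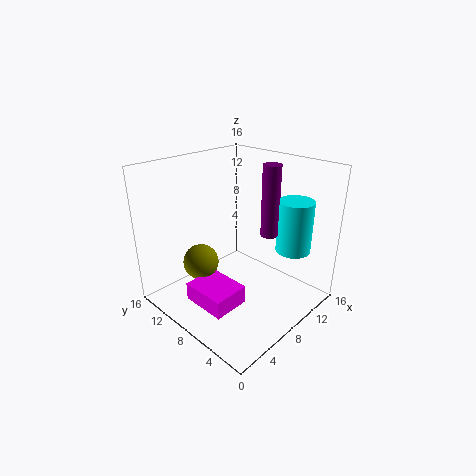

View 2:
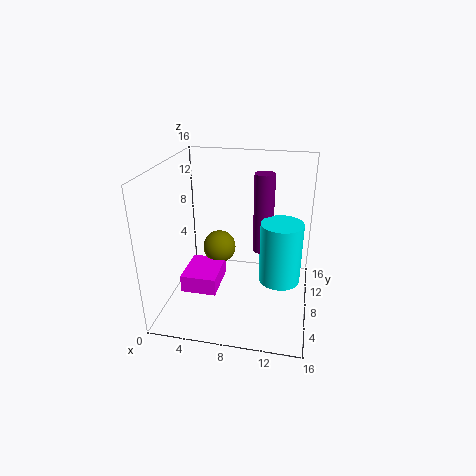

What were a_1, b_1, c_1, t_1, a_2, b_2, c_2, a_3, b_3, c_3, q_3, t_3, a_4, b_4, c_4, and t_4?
a_1 = 11
b_1 = 6
c_1 = 8
t_1 = 8
a_2 = 5
b_2 = 11
c_2 = 5
a_3 = 2
b_3 = 5
c_3 = 2
q_3 = 5
t_3 = 2
a_4 = 13
b_4 = 4
c_4 = 6
t_4 = 6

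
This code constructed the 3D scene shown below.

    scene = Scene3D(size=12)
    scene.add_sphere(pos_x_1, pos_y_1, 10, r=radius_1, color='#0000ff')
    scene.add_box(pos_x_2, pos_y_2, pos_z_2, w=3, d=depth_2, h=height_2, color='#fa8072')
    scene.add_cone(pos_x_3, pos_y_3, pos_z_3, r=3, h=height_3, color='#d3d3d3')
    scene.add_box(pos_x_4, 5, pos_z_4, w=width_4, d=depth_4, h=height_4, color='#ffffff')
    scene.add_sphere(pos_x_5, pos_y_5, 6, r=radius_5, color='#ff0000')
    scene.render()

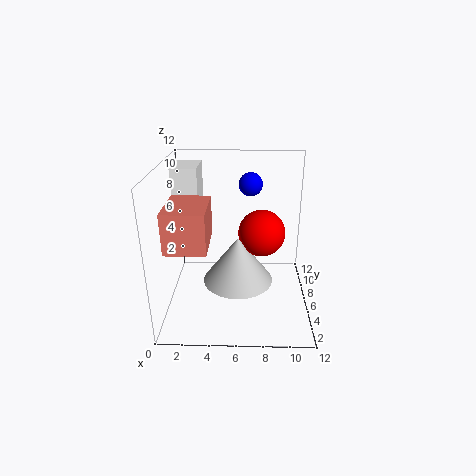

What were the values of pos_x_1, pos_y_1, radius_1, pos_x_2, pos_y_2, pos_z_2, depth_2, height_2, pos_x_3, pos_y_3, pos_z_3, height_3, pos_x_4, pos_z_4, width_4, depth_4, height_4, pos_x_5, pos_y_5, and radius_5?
pos_x_1 = 7, pos_y_1 = 8, radius_1 = 1, pos_x_2 = 1, pos_y_2 = 1, pos_z_2 = 7, depth_2 = 4, height_2 = 3, pos_x_3 = 6, pos_y_3 = 6, pos_z_3 = 2, height_3 = 4, pos_x_4 = 1, pos_z_4 = 7, width_4 = 2, depth_4 = 3, height_4 = 5, pos_x_5 = 8, pos_y_5 = 7, radius_5 = 2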